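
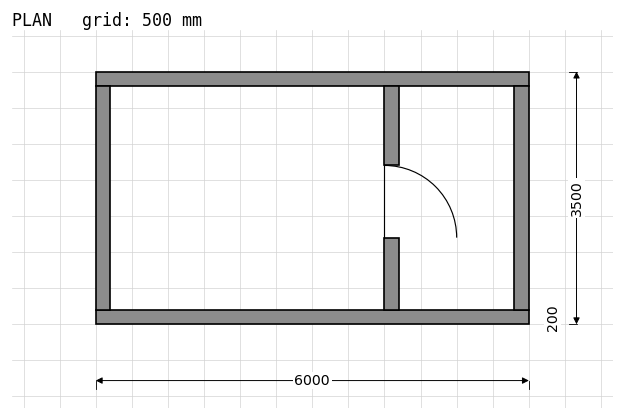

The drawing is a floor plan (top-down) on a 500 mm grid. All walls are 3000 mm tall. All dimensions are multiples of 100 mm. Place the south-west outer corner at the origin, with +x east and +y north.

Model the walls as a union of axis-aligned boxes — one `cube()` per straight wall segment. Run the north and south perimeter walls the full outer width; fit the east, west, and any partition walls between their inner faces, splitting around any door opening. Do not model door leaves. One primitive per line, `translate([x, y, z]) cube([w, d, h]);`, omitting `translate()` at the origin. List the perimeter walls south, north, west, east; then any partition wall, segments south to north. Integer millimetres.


cube([6000, 200, 3000]);
translate([0, 3300, 0]) cube([6000, 200, 3000]);
translate([0, 200, 0]) cube([200, 3100, 3000]);
translate([5800, 200, 0]) cube([200, 3100, 3000]);
translate([4000, 200, 0]) cube([200, 1000, 3000]);
translate([4000, 2200, 0]) cube([200, 1100, 3000]);


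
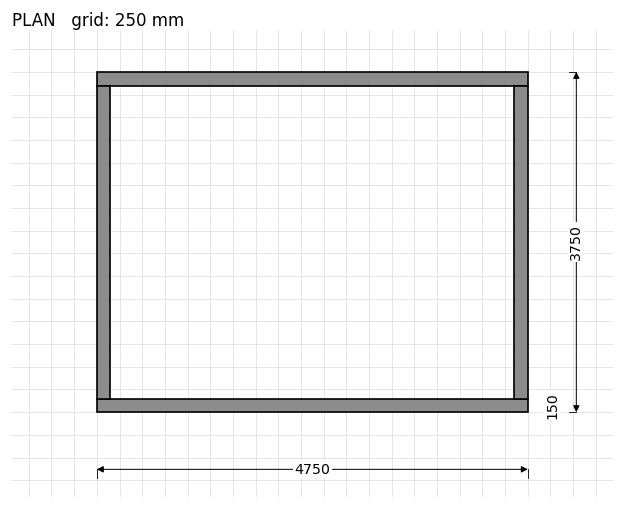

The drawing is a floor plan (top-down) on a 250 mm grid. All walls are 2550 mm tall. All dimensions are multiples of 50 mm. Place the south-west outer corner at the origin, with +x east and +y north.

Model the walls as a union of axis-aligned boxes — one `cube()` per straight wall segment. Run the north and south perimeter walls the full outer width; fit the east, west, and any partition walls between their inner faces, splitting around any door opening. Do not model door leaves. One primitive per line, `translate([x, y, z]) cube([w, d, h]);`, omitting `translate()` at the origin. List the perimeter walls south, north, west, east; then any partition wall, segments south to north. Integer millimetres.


cube([4750, 150, 2550]);
translate([0, 3600, 0]) cube([4750, 150, 2550]);
translate([0, 150, 0]) cube([150, 3450, 2550]);
translate([4600, 150, 0]) cube([150, 3450, 2550]);


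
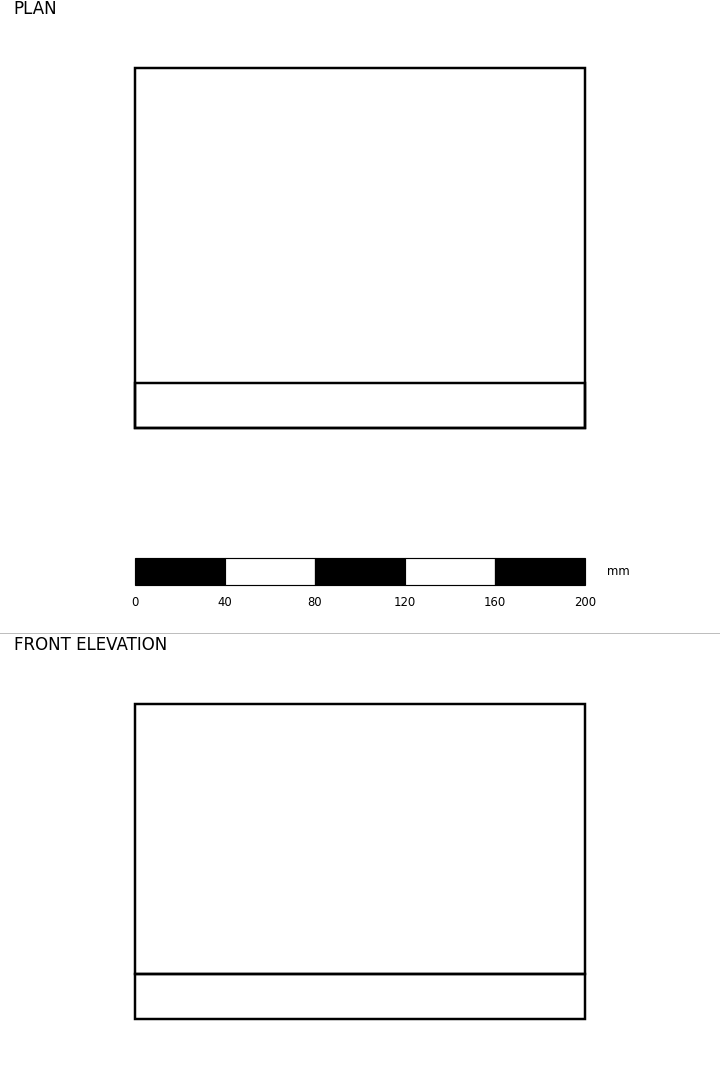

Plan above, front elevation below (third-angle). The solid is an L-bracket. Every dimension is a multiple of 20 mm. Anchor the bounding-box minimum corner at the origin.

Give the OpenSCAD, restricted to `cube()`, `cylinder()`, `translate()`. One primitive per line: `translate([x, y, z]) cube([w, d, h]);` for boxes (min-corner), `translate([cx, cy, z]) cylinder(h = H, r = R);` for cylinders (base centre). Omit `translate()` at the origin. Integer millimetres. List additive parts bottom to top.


cube([200, 160, 20]);
translate([0, 0, 20]) cube([200, 20, 120]);


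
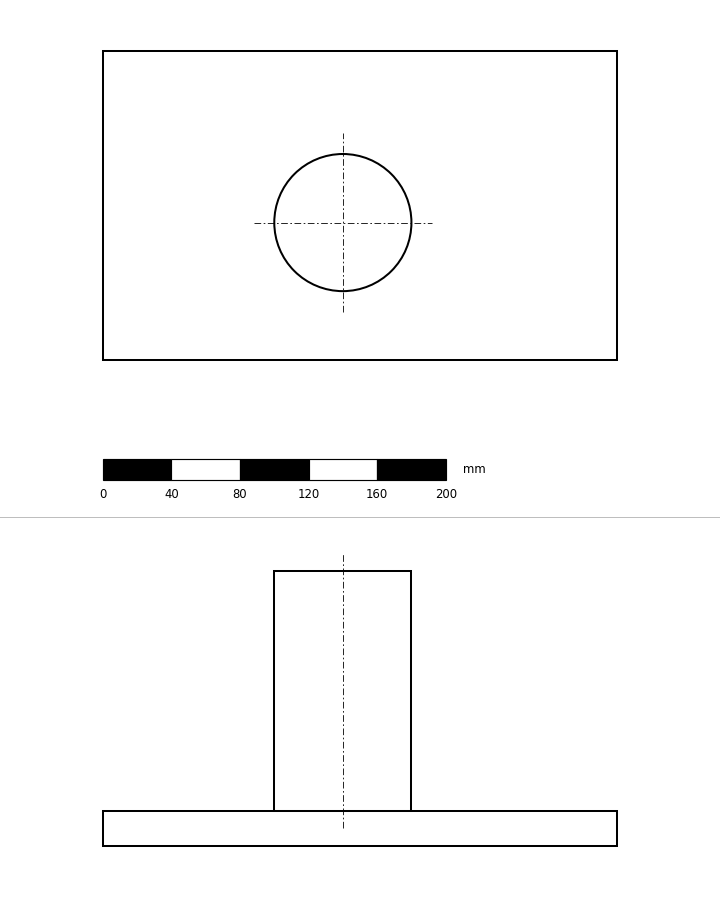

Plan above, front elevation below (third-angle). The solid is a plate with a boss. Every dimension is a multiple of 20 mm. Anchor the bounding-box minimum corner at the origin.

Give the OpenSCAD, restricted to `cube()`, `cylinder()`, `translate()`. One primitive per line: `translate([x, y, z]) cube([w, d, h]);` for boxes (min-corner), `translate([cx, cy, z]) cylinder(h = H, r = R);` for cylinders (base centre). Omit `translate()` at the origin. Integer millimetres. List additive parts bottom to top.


cube([300, 180, 20]);
translate([140, 80, 20]) cylinder(h = 140, r = 40);


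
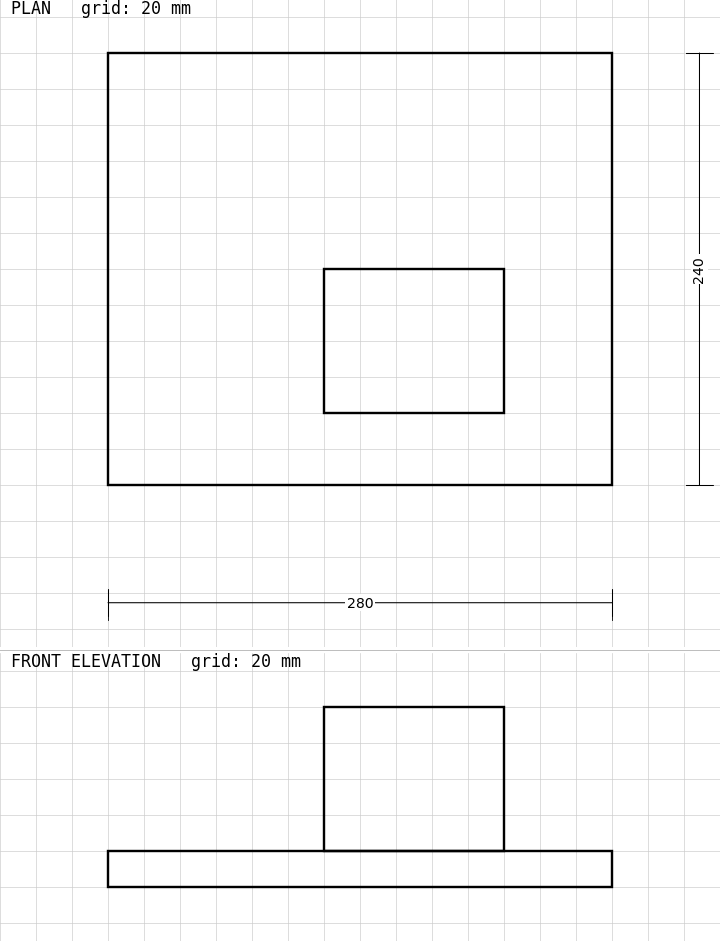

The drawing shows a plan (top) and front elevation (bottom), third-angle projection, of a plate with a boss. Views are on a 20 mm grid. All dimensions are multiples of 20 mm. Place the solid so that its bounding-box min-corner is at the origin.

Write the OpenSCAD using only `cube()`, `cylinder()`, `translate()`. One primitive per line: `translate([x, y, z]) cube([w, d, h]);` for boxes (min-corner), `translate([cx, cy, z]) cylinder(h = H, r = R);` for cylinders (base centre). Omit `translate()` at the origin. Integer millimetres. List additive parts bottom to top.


cube([280, 240, 20]);
translate([120, 40, 20]) cube([100, 80, 80]);


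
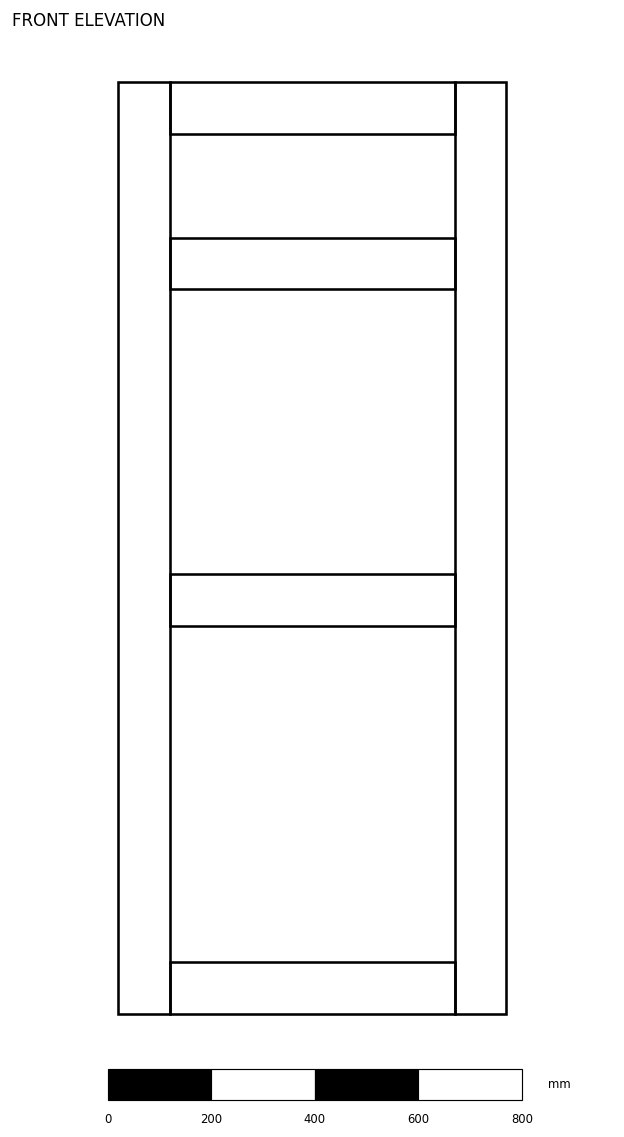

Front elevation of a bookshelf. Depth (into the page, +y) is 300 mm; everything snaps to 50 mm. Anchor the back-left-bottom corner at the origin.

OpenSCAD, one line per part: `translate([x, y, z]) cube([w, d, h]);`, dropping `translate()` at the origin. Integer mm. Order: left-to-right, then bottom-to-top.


cube([100, 300, 1800]);
translate([100, 0, 0]) cube([550, 300, 100]);
translate([100, 0, 750]) cube([550, 300, 100]);
translate([100, 0, 1400]) cube([550, 300, 100]);
translate([100, 0, 1700]) cube([550, 300, 100]);
translate([650, 0, 0]) cube([100, 300, 1800]);


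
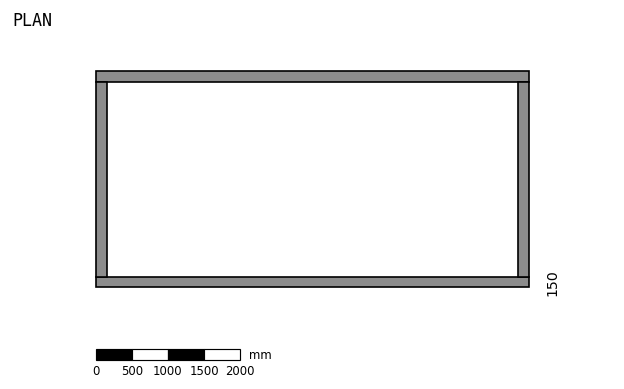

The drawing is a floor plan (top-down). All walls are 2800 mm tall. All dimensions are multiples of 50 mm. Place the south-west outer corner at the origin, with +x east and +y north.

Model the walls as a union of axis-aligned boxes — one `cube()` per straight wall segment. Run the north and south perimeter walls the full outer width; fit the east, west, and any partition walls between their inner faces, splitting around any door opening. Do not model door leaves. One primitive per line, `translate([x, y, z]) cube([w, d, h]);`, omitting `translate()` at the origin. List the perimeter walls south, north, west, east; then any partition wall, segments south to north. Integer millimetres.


cube([6000, 150, 2800]);
translate([0, 2850, 0]) cube([6000, 150, 2800]);
translate([0, 150, 0]) cube([150, 2700, 2800]);
translate([5850, 150, 0]) cube([150, 2700, 2800]);


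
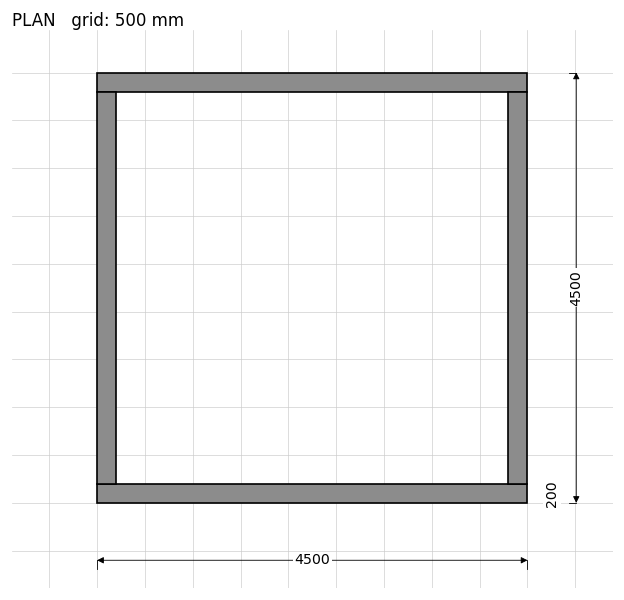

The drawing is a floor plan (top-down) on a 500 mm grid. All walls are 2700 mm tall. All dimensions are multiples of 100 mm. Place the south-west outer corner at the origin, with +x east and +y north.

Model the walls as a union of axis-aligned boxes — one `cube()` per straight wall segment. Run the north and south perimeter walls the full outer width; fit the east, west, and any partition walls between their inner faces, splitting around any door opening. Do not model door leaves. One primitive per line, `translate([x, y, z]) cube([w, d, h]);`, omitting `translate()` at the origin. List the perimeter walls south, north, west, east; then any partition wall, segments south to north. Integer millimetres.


cube([4500, 200, 2700]);
translate([0, 4300, 0]) cube([4500, 200, 2700]);
translate([0, 200, 0]) cube([200, 4100, 2700]);
translate([4300, 200, 0]) cube([200, 4100, 2700]);


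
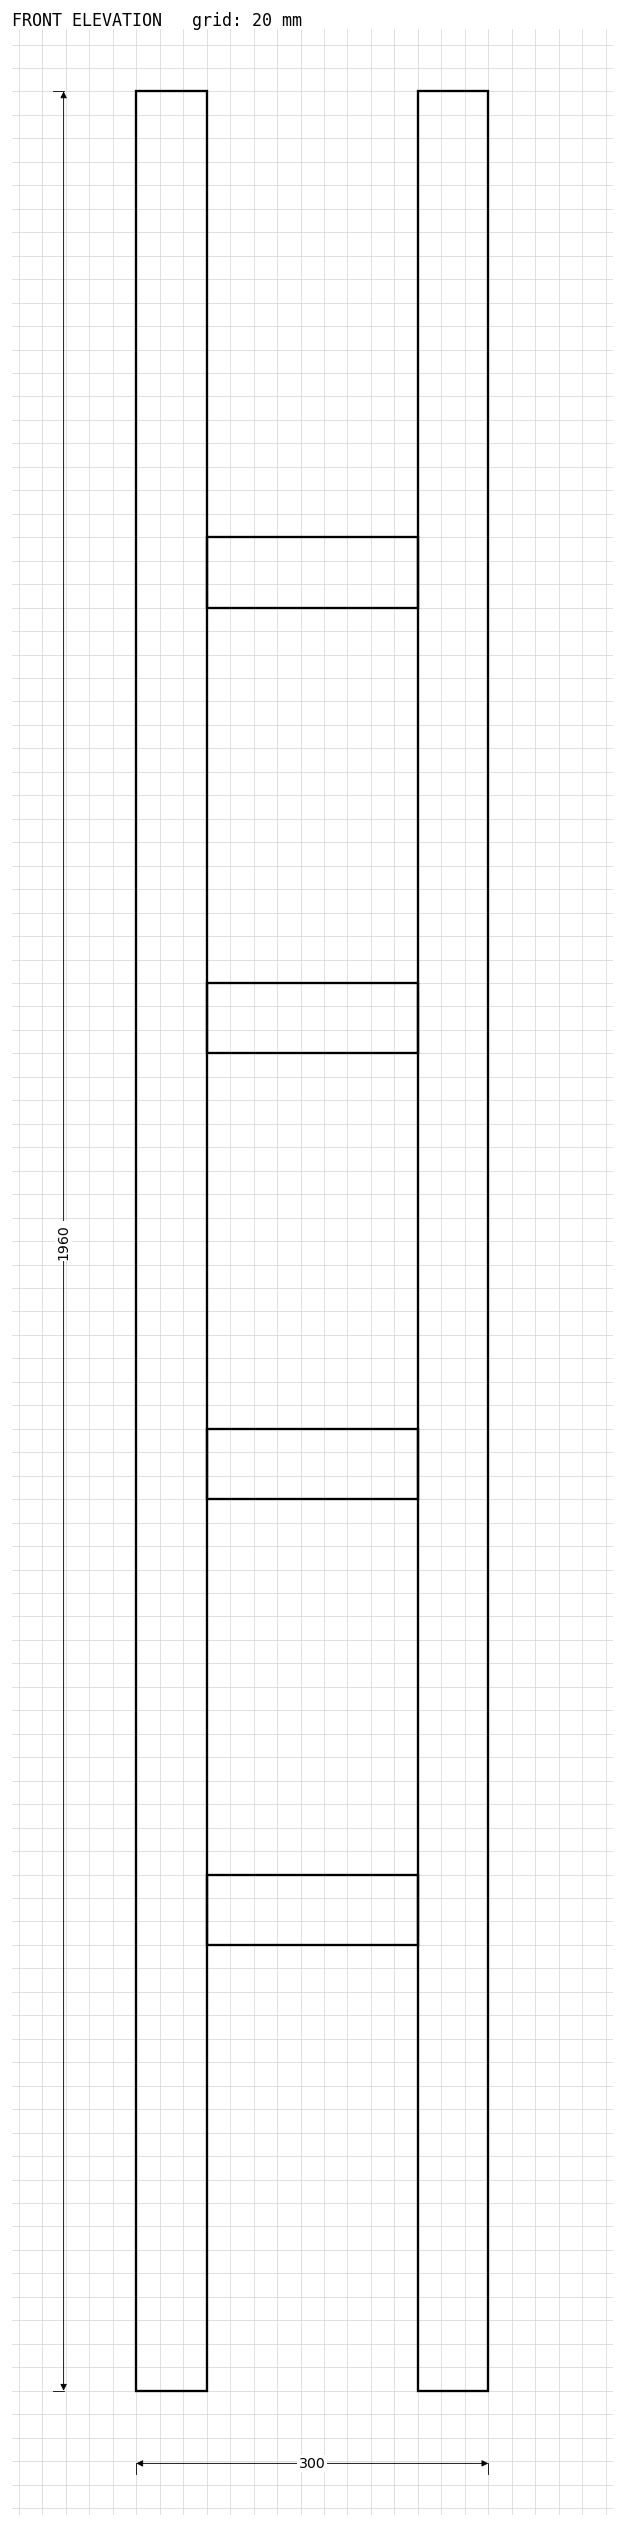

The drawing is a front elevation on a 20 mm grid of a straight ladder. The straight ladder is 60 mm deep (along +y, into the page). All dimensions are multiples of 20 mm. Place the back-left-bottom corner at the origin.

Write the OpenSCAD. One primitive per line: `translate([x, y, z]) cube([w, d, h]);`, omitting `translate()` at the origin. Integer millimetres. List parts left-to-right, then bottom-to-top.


cube([60, 60, 1960]);
translate([60, 0, 380]) cube([180, 60, 60]);
translate([60, 0, 760]) cube([180, 60, 60]);
translate([60, 0, 1140]) cube([180, 60, 60]);
translate([60, 0, 1520]) cube([180, 60, 60]);
translate([240, 0, 0]) cube([60, 60, 1960]);


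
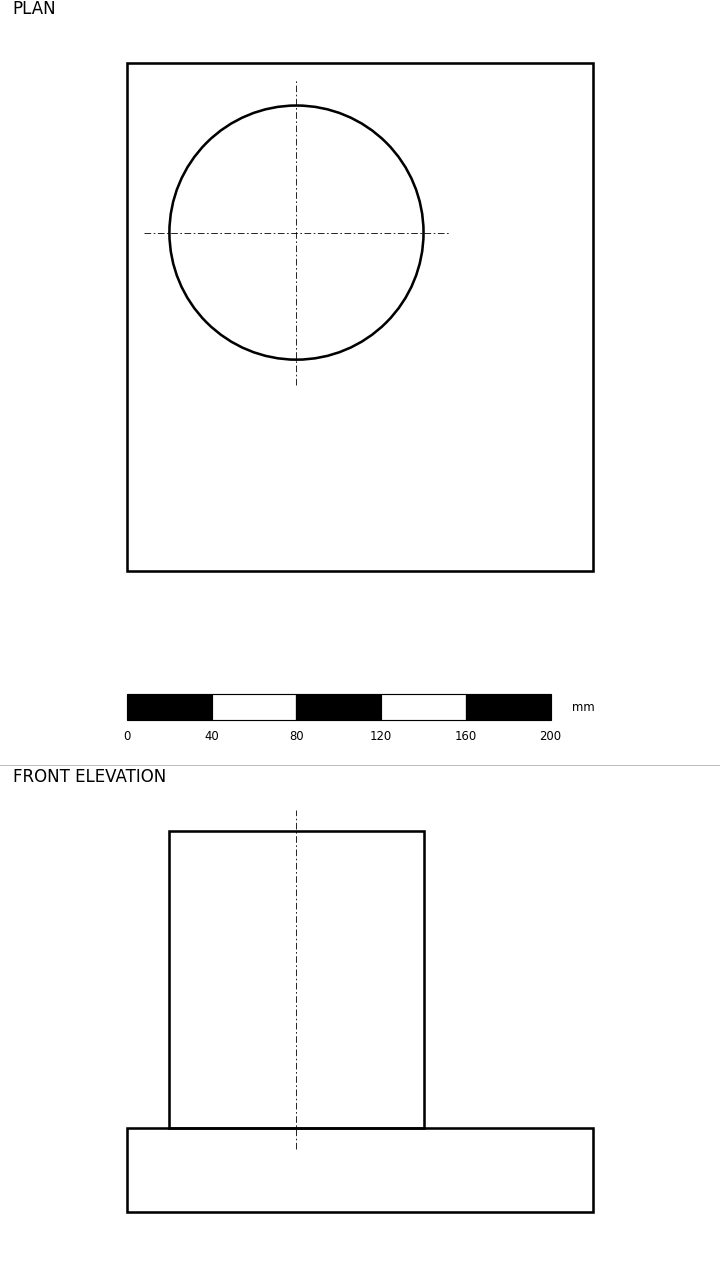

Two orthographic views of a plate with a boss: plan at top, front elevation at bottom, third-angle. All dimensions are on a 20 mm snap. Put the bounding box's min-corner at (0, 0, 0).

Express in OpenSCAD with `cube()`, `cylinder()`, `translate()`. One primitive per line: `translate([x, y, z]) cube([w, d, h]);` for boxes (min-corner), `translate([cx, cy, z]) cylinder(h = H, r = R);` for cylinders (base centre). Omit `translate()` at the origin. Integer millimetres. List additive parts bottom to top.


cube([220, 240, 40]);
translate([80, 160, 40]) cylinder(h = 140, r = 60);


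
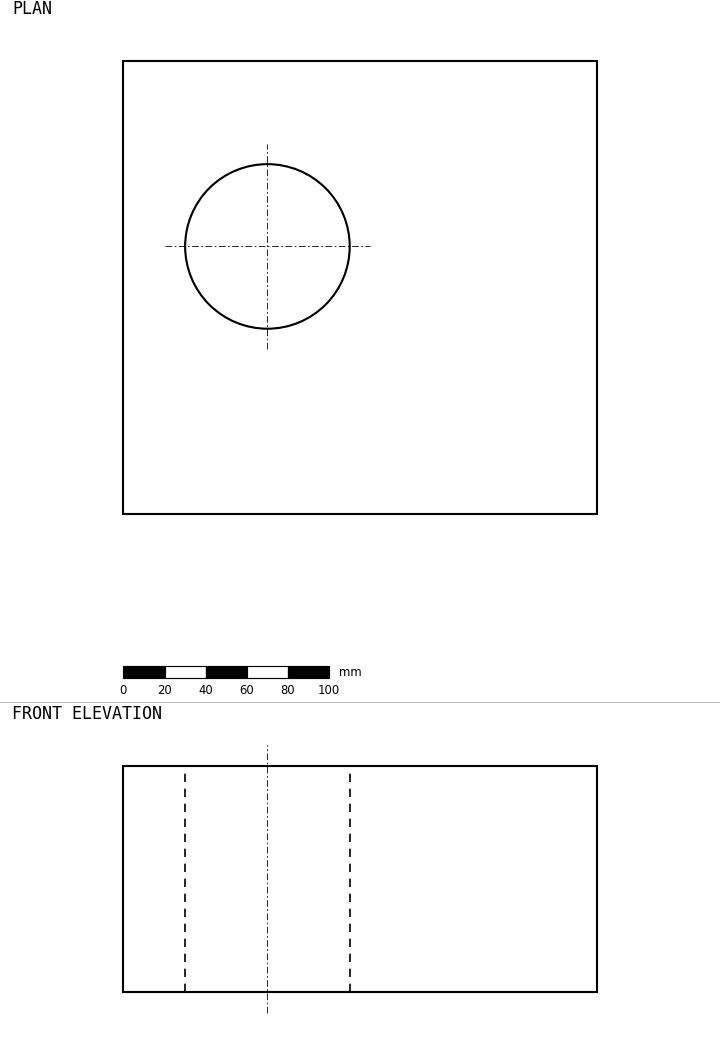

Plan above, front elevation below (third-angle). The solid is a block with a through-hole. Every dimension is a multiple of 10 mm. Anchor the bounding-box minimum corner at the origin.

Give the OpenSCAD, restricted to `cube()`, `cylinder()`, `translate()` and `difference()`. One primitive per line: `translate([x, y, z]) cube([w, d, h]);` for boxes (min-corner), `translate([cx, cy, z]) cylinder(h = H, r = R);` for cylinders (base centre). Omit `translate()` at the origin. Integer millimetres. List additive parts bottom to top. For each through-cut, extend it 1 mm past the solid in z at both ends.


difference() {
  cube([230, 220, 110]);
  translate([70, 130, -1]) cylinder(h = 112, r = 40);
}


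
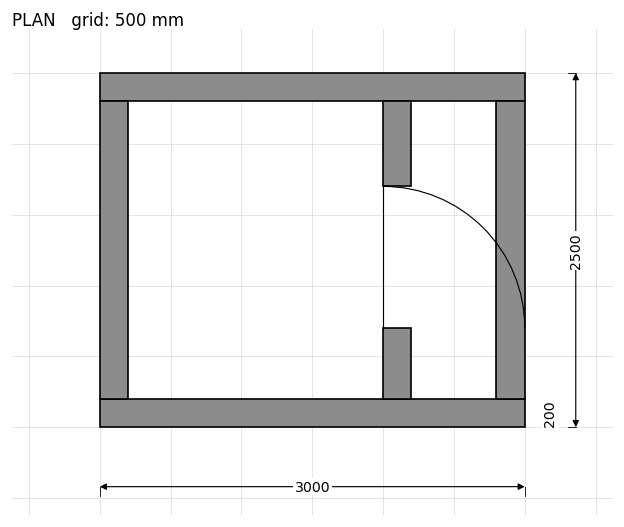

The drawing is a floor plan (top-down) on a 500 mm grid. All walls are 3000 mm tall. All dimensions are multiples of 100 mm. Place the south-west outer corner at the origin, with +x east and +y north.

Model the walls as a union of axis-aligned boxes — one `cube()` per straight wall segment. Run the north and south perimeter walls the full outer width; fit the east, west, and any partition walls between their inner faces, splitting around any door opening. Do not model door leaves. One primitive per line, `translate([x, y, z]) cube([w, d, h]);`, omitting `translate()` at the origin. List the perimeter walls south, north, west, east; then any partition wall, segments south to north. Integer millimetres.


cube([3000, 200, 3000]);
translate([0, 2300, 0]) cube([3000, 200, 3000]);
translate([0, 200, 0]) cube([200, 2100, 3000]);
translate([2800, 200, 0]) cube([200, 2100, 3000]);
translate([2000, 200, 0]) cube([200, 500, 3000]);
translate([2000, 1700, 0]) cube([200, 600, 3000]);


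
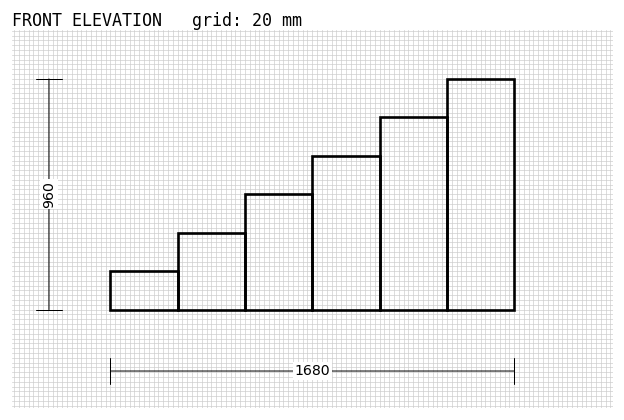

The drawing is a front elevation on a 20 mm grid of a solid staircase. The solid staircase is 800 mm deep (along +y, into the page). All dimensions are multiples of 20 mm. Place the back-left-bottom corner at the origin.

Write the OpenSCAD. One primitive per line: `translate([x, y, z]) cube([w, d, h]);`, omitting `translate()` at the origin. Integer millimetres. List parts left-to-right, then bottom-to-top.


cube([280, 800, 160]);
translate([280, 0, 0]) cube([280, 800, 320]);
translate([560, 0, 0]) cube([280, 800, 480]);
translate([840, 0, 0]) cube([280, 800, 640]);
translate([1120, 0, 0]) cube([280, 800, 800]);
translate([1400, 0, 0]) cube([280, 800, 960]);


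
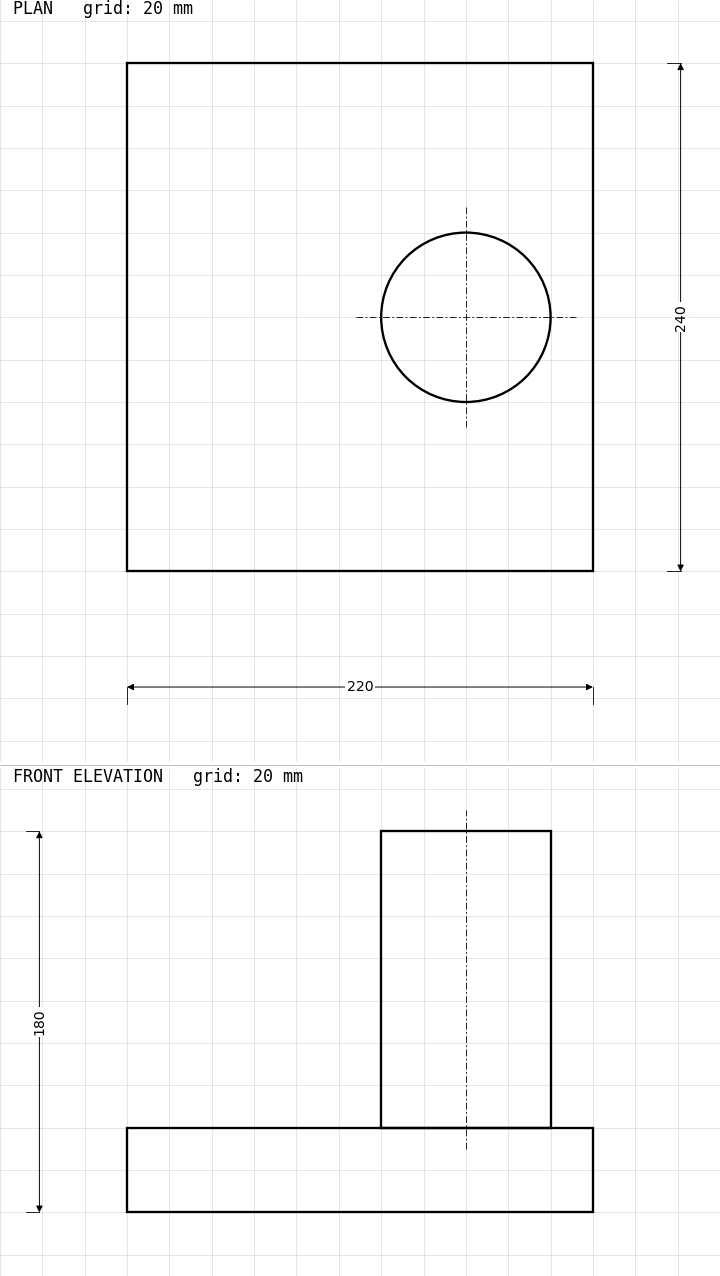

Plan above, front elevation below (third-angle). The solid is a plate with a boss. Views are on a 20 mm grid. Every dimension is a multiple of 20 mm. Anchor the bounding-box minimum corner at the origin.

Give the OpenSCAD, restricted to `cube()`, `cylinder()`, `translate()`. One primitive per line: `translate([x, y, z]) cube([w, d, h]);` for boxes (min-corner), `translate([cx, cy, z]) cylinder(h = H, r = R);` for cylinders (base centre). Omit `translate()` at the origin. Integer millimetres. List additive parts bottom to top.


cube([220, 240, 40]);
translate([160, 120, 40]) cylinder(h = 140, r = 40);


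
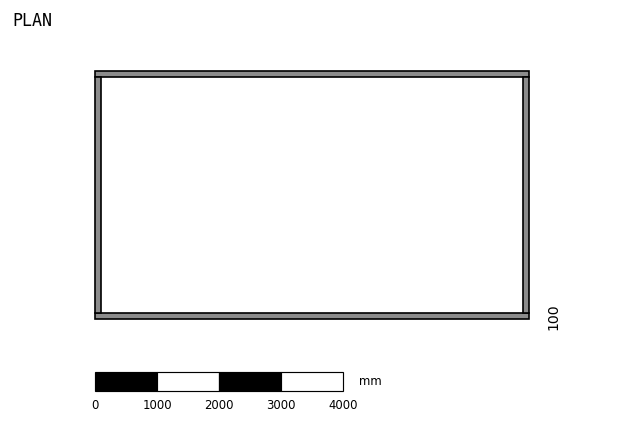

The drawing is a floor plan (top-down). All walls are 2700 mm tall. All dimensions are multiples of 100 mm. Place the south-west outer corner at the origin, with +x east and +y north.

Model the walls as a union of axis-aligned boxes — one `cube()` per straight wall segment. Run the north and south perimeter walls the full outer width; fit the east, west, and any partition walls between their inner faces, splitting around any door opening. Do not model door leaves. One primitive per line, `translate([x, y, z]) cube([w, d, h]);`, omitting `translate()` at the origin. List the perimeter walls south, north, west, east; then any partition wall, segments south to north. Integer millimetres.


cube([7000, 100, 2700]);
translate([0, 3900, 0]) cube([7000, 100, 2700]);
translate([0, 100, 0]) cube([100, 3800, 2700]);
translate([6900, 100, 0]) cube([100, 3800, 2700]);


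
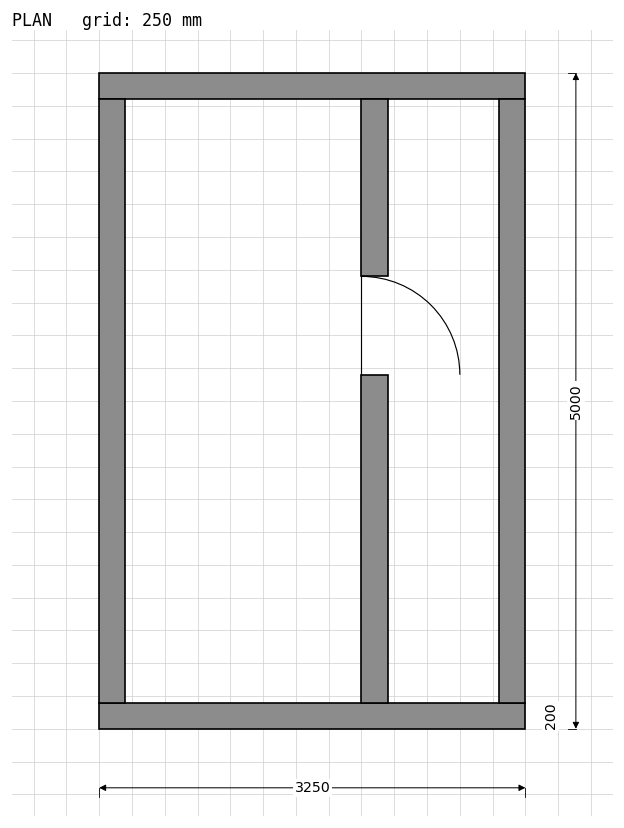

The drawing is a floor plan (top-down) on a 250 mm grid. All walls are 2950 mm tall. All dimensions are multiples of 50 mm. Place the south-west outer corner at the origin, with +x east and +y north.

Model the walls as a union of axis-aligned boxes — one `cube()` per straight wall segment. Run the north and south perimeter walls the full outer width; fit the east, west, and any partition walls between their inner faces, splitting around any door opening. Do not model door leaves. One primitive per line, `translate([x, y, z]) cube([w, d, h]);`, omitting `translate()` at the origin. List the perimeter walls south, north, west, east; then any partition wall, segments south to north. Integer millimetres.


cube([3250, 200, 2950]);
translate([0, 4800, 0]) cube([3250, 200, 2950]);
translate([0, 200, 0]) cube([200, 4600, 2950]);
translate([3050, 200, 0]) cube([200, 4600, 2950]);
translate([2000, 200, 0]) cube([200, 2500, 2950]);
translate([2000, 3450, 0]) cube([200, 1350, 2950]);


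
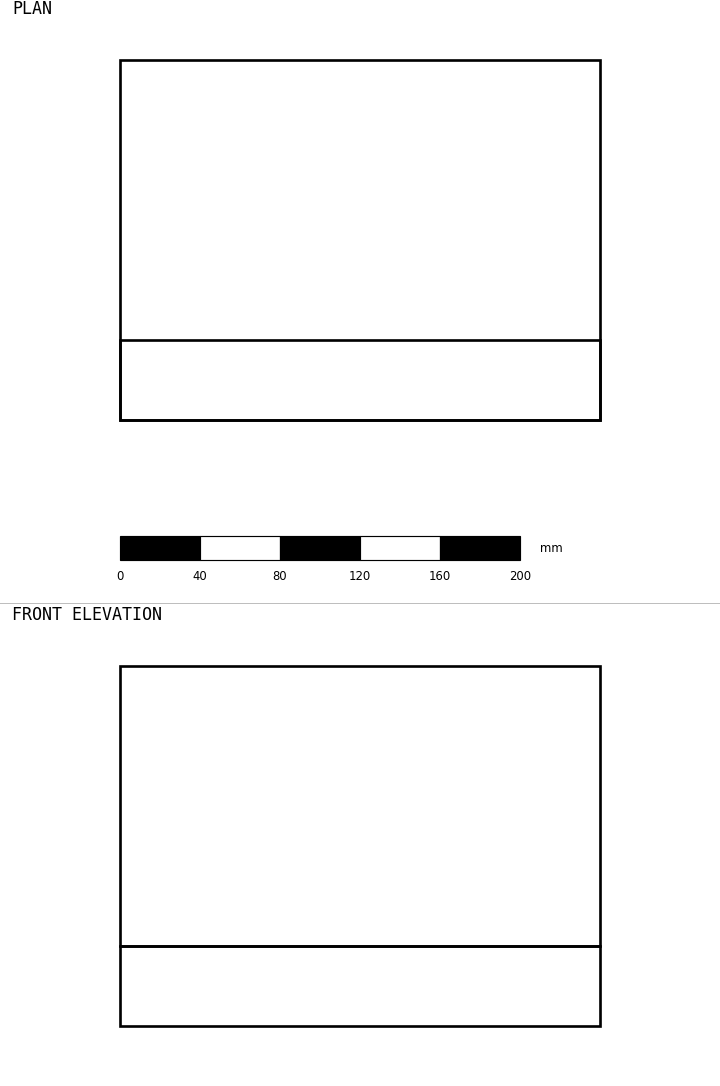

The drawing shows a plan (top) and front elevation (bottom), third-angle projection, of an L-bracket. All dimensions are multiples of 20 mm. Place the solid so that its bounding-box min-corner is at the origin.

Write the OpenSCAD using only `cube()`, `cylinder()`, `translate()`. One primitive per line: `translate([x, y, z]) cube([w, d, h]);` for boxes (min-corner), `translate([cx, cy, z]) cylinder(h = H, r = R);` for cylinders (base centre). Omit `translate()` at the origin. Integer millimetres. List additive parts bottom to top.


cube([240, 180, 40]);
translate([0, 0, 40]) cube([240, 40, 140]);


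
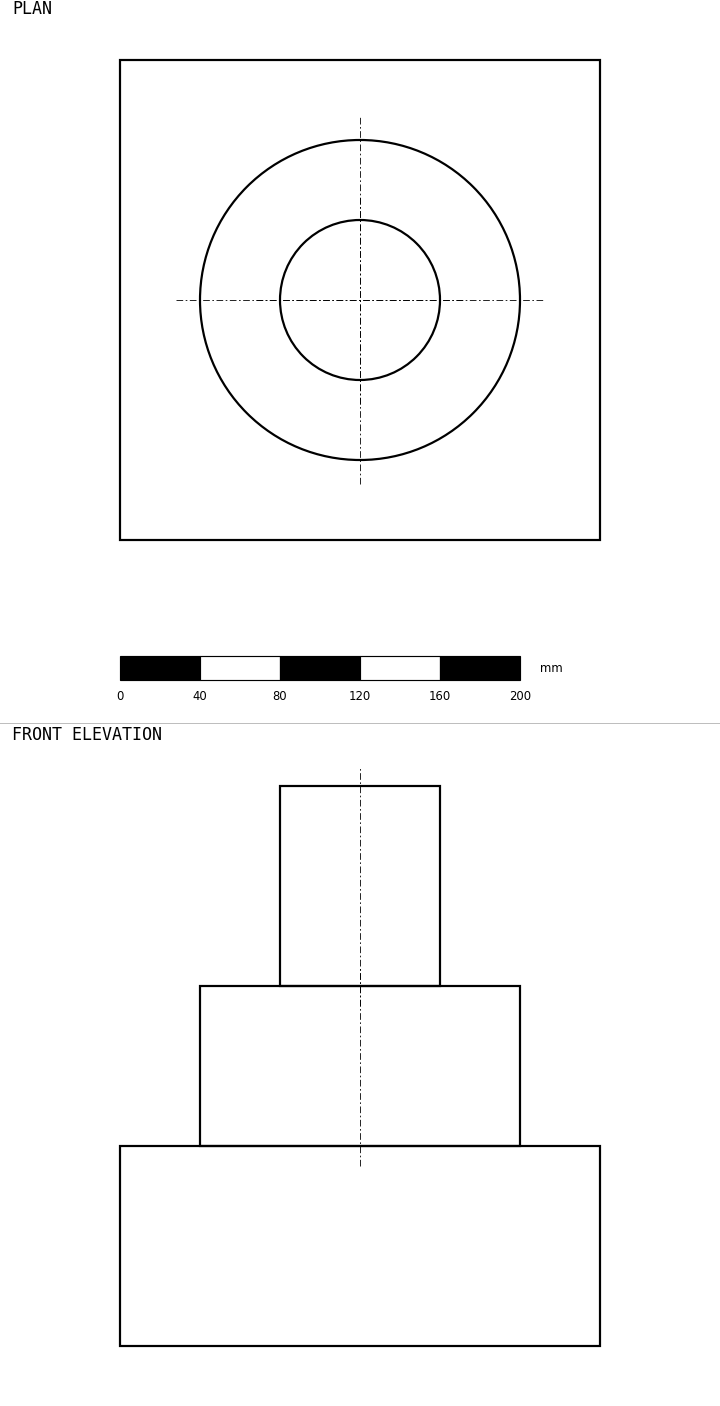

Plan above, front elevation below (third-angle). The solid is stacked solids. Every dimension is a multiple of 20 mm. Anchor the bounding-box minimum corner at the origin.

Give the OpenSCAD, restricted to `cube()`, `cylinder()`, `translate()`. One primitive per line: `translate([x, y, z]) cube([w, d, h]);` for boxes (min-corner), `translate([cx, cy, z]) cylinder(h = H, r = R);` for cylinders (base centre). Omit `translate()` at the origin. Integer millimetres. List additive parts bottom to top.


cube([240, 240, 100]);
translate([120, 120, 100]) cylinder(h = 80, r = 80);
translate([120, 120, 180]) cylinder(h = 100, r = 40);


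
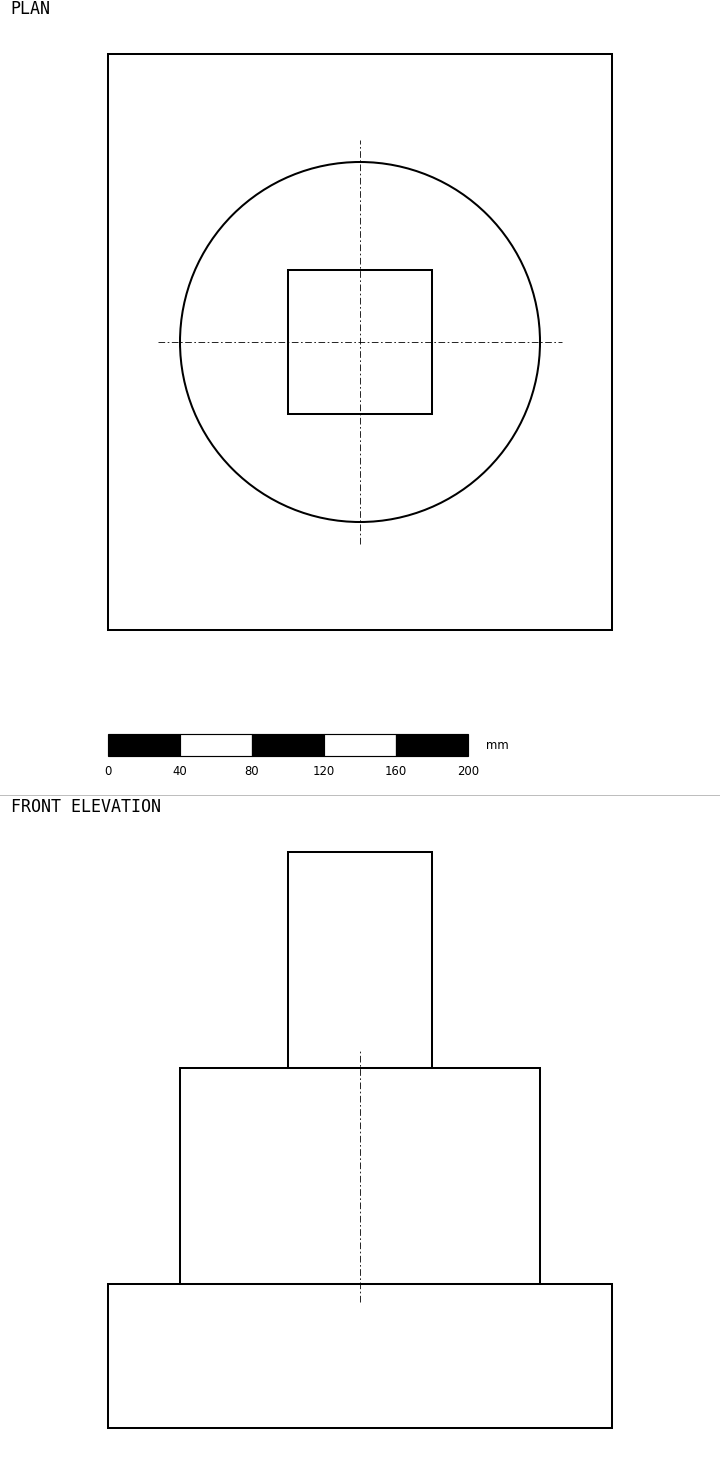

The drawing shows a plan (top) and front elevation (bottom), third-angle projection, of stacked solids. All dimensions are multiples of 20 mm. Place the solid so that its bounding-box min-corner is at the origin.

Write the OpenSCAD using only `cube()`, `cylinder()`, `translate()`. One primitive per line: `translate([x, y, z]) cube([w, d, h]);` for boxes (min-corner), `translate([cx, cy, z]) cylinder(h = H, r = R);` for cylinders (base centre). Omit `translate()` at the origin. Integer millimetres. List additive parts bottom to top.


cube([280, 320, 80]);
translate([140, 160, 80]) cylinder(h = 120, r = 100);
translate([100, 120, 200]) cube([80, 80, 120]);


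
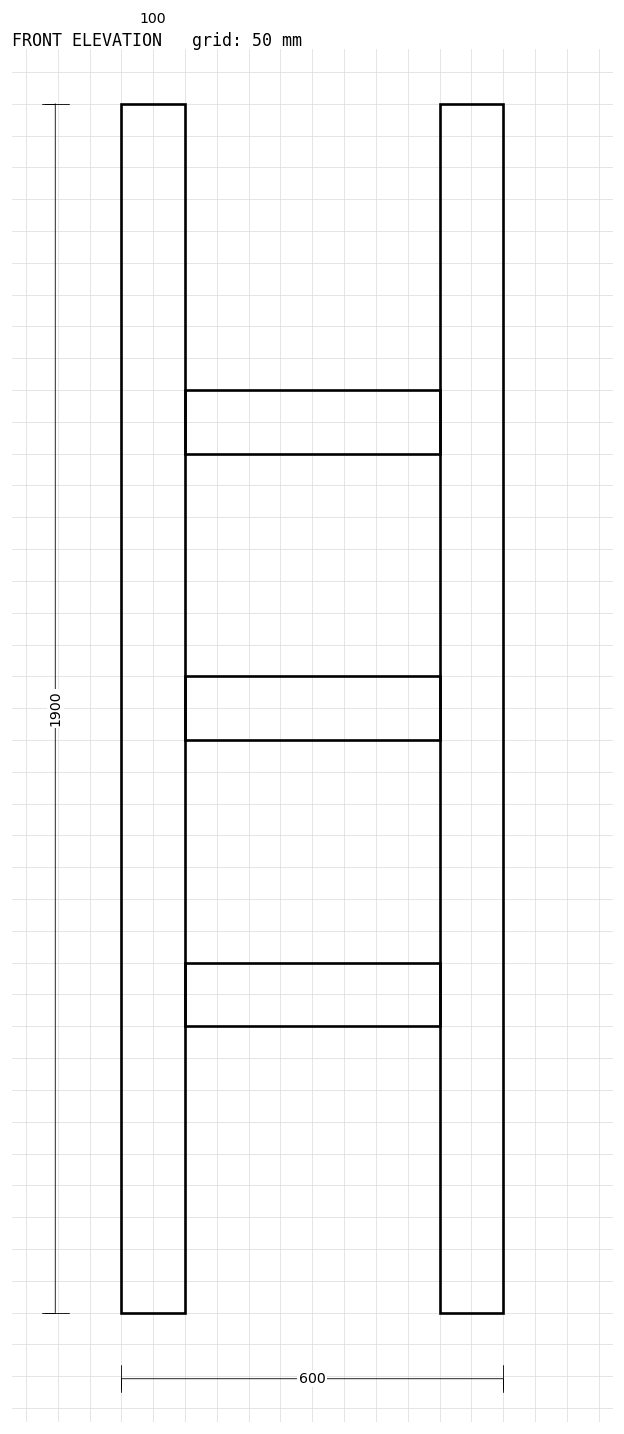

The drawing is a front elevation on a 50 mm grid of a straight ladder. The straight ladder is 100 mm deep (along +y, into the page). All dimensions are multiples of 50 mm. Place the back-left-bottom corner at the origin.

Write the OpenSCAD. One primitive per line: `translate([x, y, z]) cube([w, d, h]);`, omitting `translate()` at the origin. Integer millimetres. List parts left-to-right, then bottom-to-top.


cube([100, 100, 1900]);
translate([100, 0, 450]) cube([400, 100, 100]);
translate([100, 0, 900]) cube([400, 100, 100]);
translate([100, 0, 1350]) cube([400, 100, 100]);
translate([500, 0, 0]) cube([100, 100, 1900]);


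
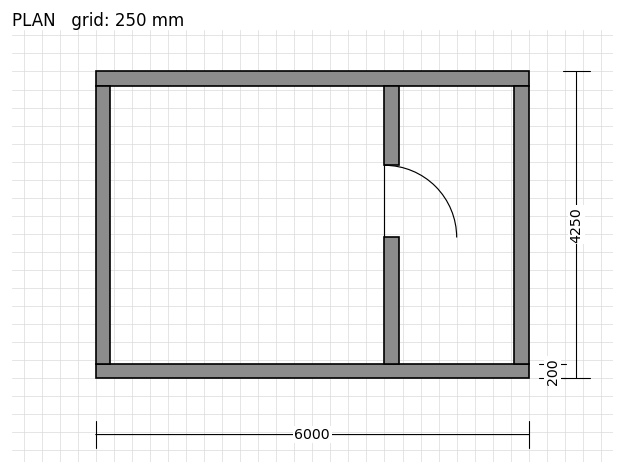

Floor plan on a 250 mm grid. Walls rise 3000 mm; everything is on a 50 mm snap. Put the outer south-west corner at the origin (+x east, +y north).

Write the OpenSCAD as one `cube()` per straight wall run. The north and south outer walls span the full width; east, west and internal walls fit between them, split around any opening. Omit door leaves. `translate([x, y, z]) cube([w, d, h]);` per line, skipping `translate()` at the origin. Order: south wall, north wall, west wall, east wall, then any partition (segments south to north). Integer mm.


cube([6000, 200, 3000]);
translate([0, 4050, 0]) cube([6000, 200, 3000]);
translate([0, 200, 0]) cube([200, 3850, 3000]);
translate([5800, 200, 0]) cube([200, 3850, 3000]);
translate([4000, 200, 0]) cube([200, 1750, 3000]);
translate([4000, 2950, 0]) cube([200, 1100, 3000]);


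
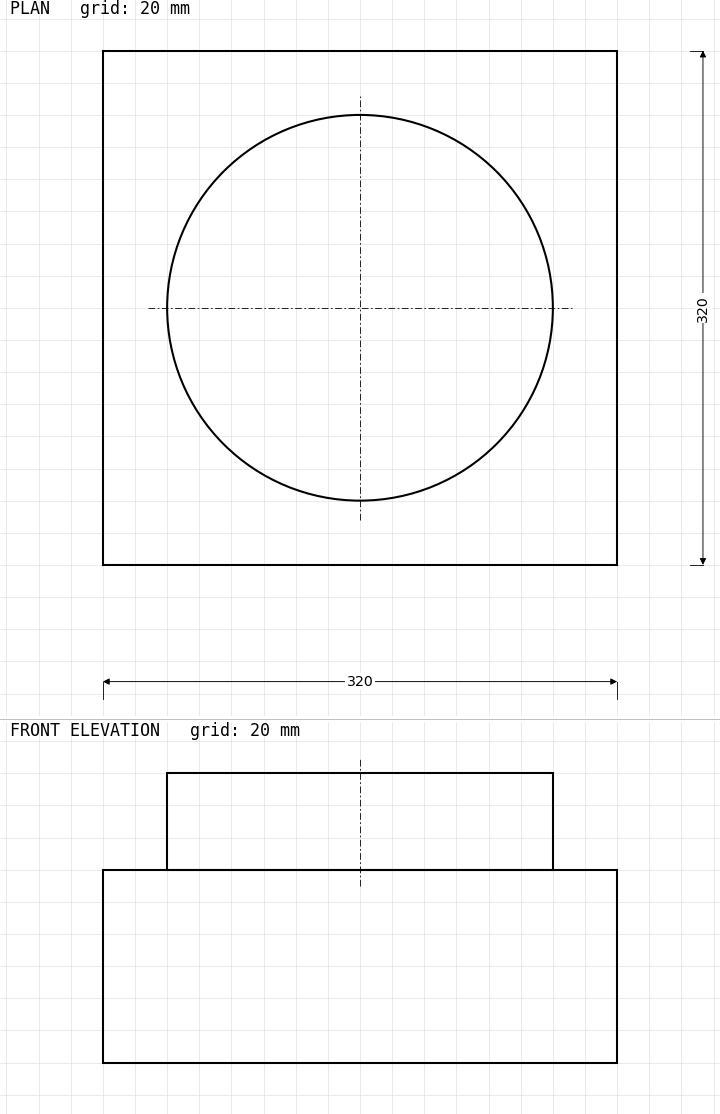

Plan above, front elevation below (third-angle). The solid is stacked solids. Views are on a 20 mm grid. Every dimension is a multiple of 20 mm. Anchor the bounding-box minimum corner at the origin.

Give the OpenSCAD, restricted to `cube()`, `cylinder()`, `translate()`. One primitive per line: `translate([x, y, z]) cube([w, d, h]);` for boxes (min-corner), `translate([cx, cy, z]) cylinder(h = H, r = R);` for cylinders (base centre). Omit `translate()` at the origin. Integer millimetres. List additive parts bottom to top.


cube([320, 320, 120]);
translate([160, 160, 120]) cylinder(h = 60, r = 120);


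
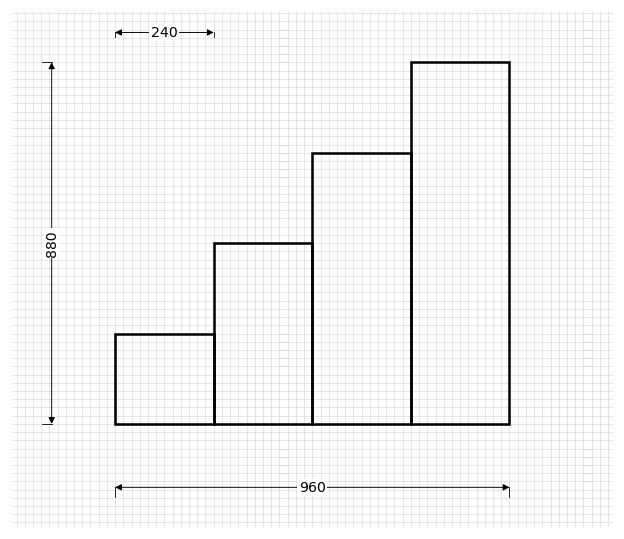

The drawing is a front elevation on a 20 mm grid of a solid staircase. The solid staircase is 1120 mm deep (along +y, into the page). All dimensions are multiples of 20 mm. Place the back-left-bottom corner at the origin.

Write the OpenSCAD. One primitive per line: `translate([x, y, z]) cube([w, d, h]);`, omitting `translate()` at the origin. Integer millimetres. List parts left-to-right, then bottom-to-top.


cube([240, 1120, 220]);
translate([240, 0, 0]) cube([240, 1120, 440]);
translate([480, 0, 0]) cube([240, 1120, 660]);
translate([720, 0, 0]) cube([240, 1120, 880]);


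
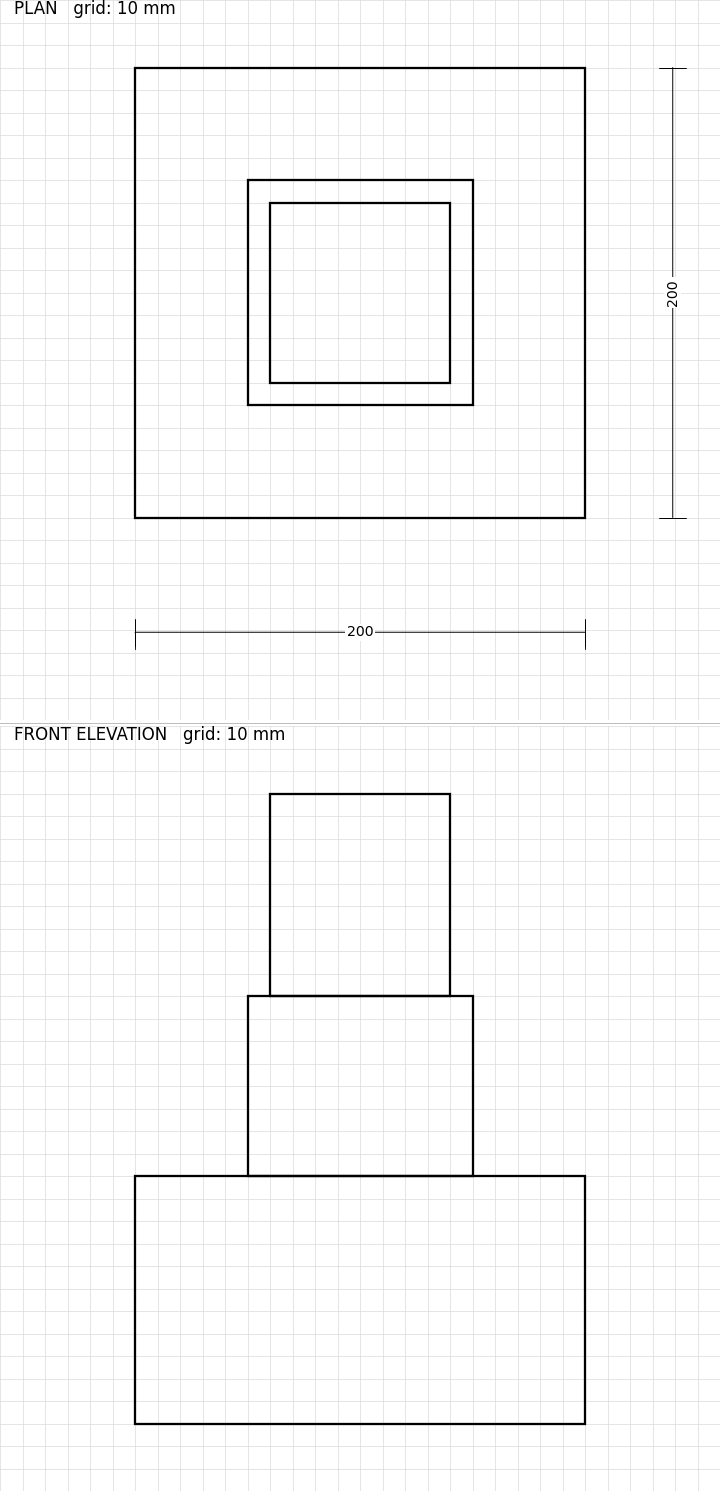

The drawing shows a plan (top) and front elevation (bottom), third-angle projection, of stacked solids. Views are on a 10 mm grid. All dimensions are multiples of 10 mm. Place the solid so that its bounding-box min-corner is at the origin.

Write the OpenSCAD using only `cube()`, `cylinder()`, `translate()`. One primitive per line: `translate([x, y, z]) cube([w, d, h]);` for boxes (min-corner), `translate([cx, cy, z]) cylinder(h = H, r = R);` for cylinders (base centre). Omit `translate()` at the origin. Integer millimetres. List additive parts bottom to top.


cube([200, 200, 110]);
translate([50, 50, 110]) cube([100, 100, 80]);
translate([60, 60, 190]) cube([80, 80, 90]);


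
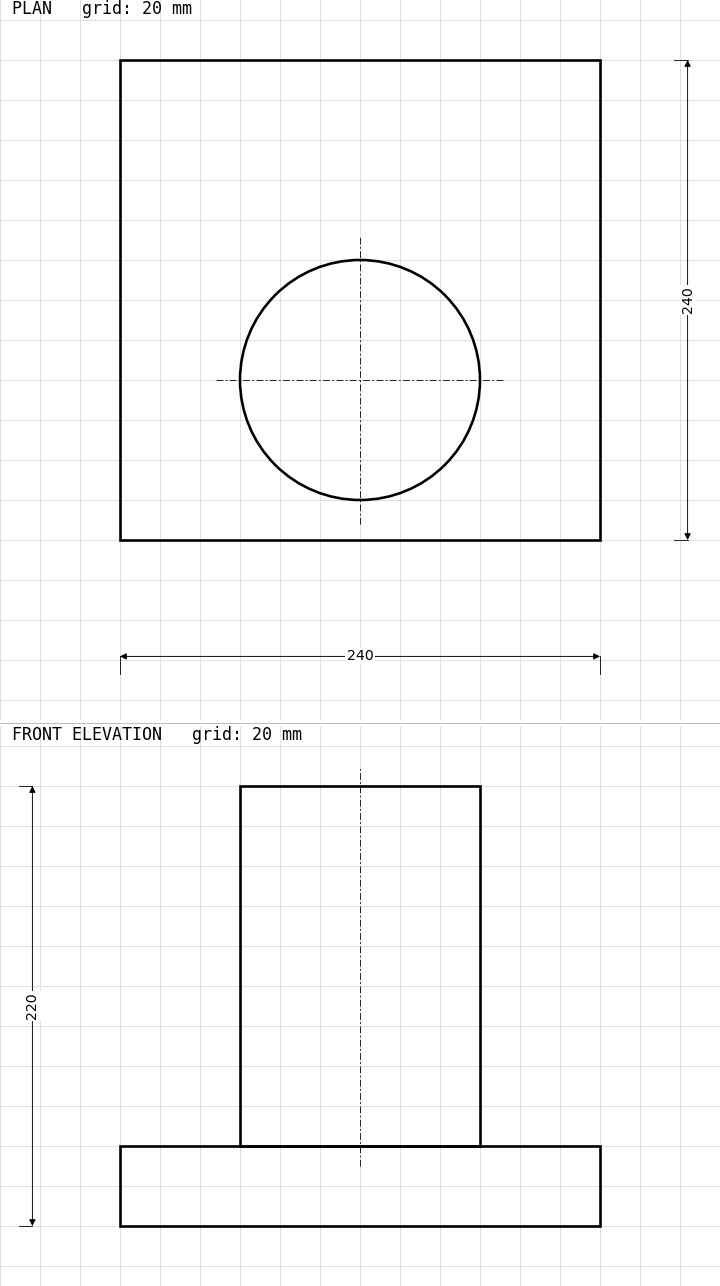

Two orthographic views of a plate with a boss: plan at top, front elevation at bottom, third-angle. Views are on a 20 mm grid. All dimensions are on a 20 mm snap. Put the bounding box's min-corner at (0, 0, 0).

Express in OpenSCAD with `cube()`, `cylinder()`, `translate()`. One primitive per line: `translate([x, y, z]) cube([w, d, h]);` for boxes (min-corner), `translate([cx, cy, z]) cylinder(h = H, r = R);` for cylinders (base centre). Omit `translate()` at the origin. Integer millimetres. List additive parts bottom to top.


cube([240, 240, 40]);
translate([120, 80, 40]) cylinder(h = 180, r = 60);


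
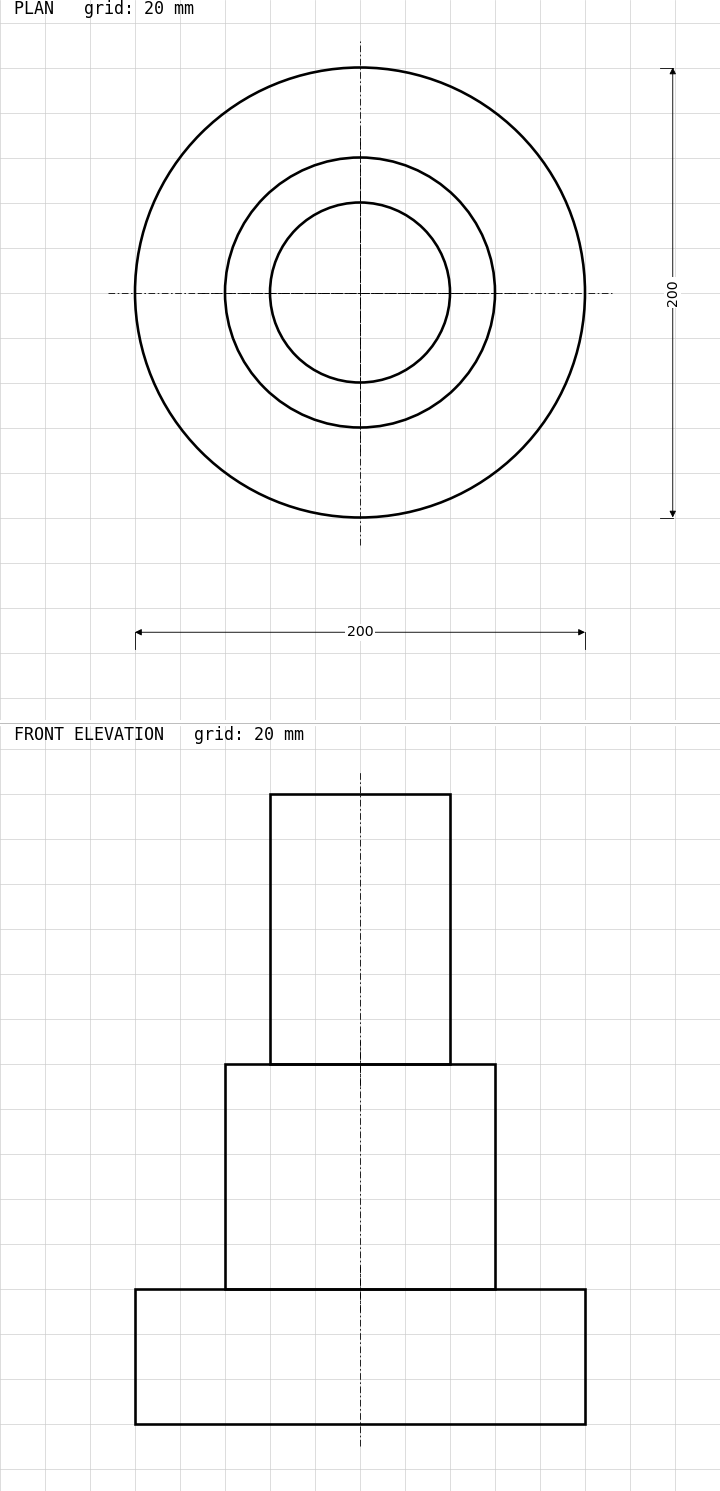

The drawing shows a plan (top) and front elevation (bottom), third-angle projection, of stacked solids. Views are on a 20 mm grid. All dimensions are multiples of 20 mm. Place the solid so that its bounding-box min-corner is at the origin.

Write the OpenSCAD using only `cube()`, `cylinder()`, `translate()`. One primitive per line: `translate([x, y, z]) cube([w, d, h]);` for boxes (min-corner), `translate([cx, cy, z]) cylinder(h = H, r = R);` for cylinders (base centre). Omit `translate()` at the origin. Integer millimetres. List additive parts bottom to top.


translate([100, 100, 0]) cylinder(h = 60, r = 100);
translate([100, 100, 60]) cylinder(h = 100, r = 60);
translate([100, 100, 160]) cylinder(h = 120, r = 40);


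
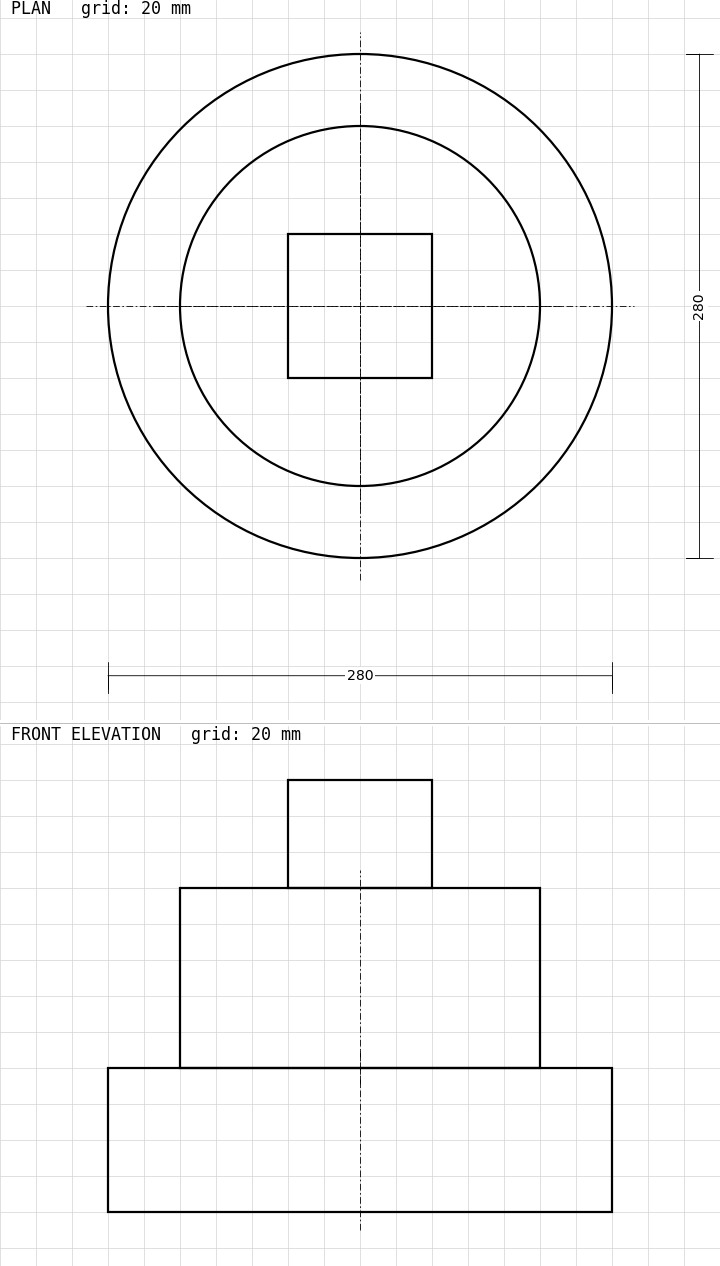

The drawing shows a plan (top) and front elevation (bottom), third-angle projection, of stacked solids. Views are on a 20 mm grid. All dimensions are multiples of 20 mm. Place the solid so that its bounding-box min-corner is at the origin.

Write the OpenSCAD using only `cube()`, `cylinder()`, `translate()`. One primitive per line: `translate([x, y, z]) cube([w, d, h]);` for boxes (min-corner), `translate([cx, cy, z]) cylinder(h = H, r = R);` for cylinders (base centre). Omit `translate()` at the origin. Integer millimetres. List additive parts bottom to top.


translate([140, 140, 0]) cylinder(h = 80, r = 140);
translate([140, 140, 80]) cylinder(h = 100, r = 100);
translate([100, 100, 180]) cube([80, 80, 60]);


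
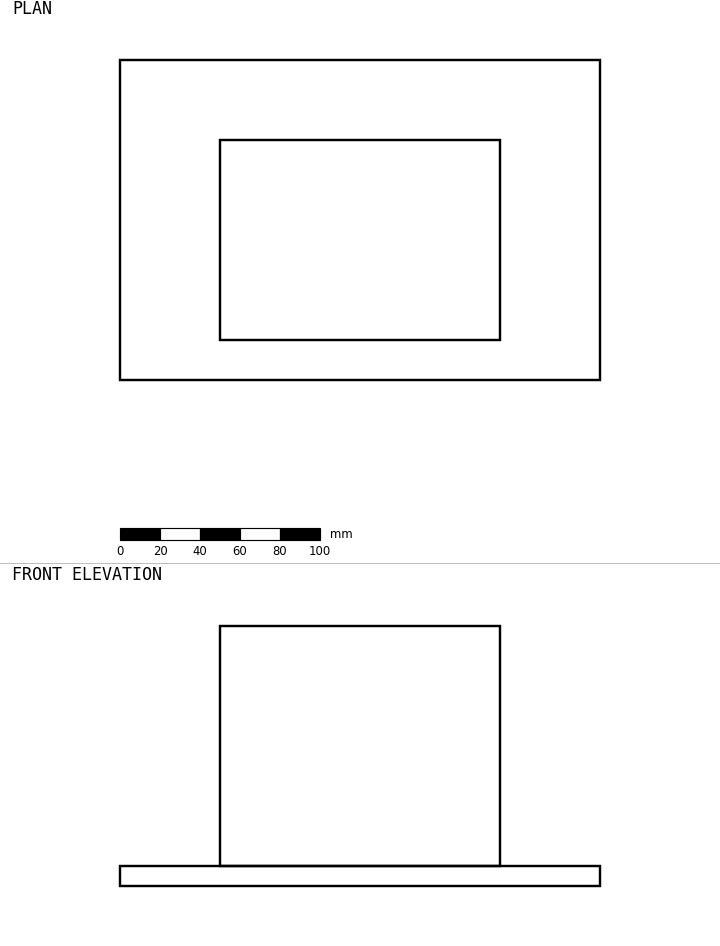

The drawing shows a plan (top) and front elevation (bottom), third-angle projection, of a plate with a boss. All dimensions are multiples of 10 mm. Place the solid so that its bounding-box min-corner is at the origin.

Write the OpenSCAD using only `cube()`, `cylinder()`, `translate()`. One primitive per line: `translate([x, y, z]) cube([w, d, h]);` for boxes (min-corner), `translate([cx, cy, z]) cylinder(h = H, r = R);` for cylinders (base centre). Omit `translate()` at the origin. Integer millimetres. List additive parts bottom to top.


cube([240, 160, 10]);
translate([50, 20, 10]) cube([140, 100, 120]);


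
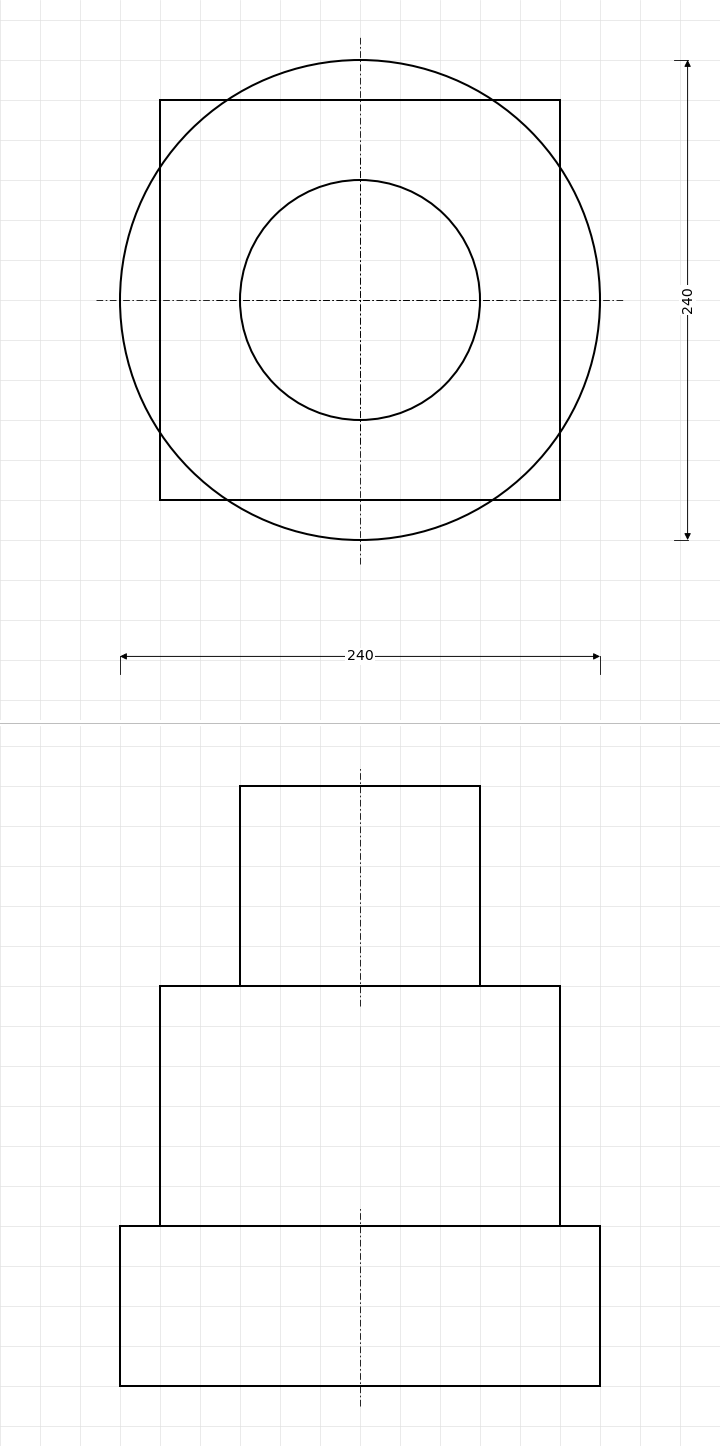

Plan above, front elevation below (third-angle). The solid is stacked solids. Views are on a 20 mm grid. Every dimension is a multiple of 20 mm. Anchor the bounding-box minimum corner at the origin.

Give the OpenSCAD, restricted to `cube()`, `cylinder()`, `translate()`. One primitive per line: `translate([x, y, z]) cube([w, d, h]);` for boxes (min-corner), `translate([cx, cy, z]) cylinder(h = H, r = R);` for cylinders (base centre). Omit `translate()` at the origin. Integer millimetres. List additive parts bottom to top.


translate([120, 120, 0]) cylinder(h = 80, r = 120);
translate([20, 20, 80]) cube([200, 200, 120]);
translate([120, 120, 200]) cylinder(h = 100, r = 60);


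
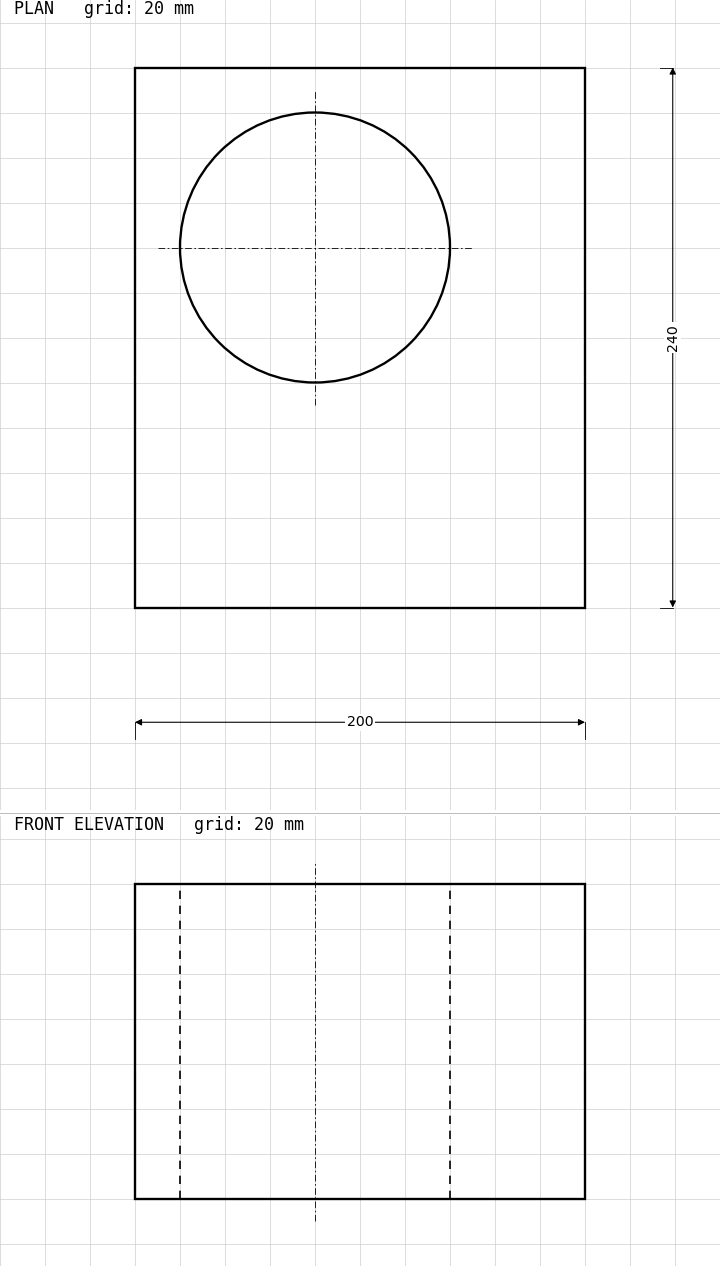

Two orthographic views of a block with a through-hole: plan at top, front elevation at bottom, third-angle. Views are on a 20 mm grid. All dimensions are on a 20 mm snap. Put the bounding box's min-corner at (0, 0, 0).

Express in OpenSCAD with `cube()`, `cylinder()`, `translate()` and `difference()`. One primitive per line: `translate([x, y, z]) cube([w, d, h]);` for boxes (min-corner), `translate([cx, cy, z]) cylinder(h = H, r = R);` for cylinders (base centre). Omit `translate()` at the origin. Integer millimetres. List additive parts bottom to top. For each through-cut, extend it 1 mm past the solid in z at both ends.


difference() {
  cube([200, 240, 140]);
  translate([80, 160, -1]) cylinder(h = 142, r = 60);
}


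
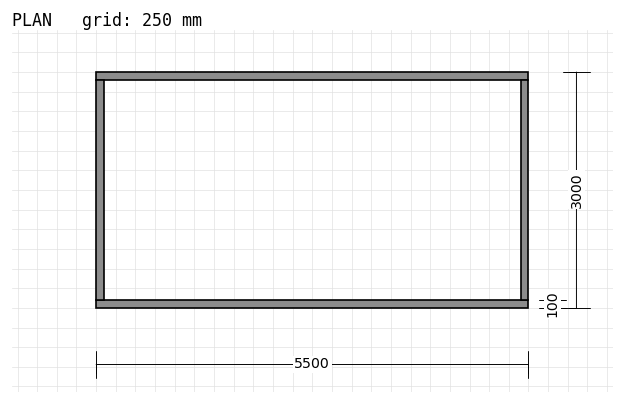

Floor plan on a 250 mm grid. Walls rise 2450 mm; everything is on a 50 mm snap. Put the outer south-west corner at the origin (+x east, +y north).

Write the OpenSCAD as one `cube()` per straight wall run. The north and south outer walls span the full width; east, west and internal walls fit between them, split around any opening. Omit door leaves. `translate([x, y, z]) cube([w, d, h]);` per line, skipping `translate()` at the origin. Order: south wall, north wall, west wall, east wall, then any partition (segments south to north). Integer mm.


cube([5500, 100, 2450]);
translate([0, 2900, 0]) cube([5500, 100, 2450]);
translate([0, 100, 0]) cube([100, 2800, 2450]);
translate([5400, 100, 0]) cube([100, 2800, 2450]);


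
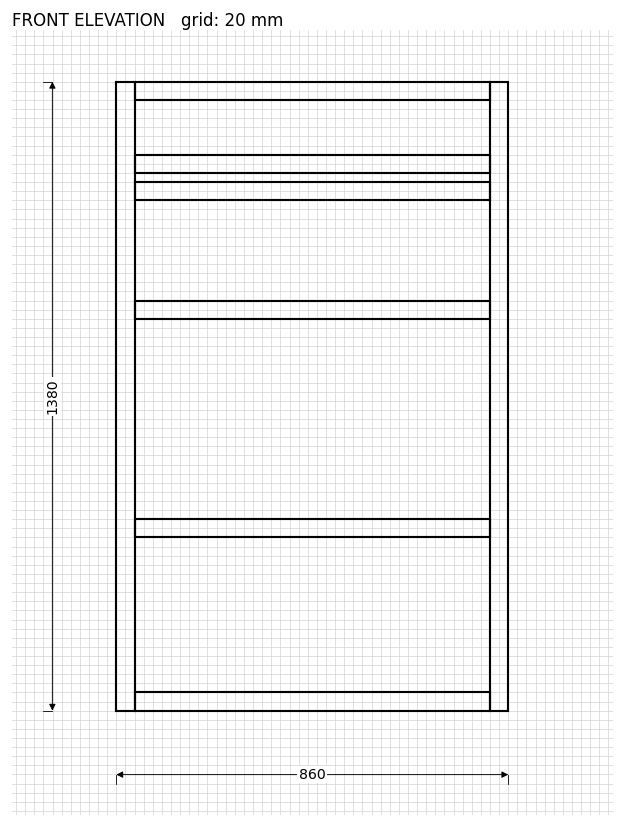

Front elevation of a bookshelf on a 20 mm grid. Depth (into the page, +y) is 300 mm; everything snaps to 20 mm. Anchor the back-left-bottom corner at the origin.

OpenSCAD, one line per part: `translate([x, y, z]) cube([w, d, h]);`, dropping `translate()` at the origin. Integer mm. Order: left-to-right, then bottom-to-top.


cube([40, 300, 1380]);
translate([40, 0, 0]) cube([780, 300, 40]);
translate([40, 0, 380]) cube([780, 300, 40]);
translate([40, 0, 860]) cube([780, 300, 40]);
translate([40, 0, 1120]) cube([780, 300, 40]);
translate([40, 0, 1180]) cube([780, 300, 40]);
translate([40, 0, 1340]) cube([780, 300, 40]);
translate([820, 0, 0]) cube([40, 300, 1380]);


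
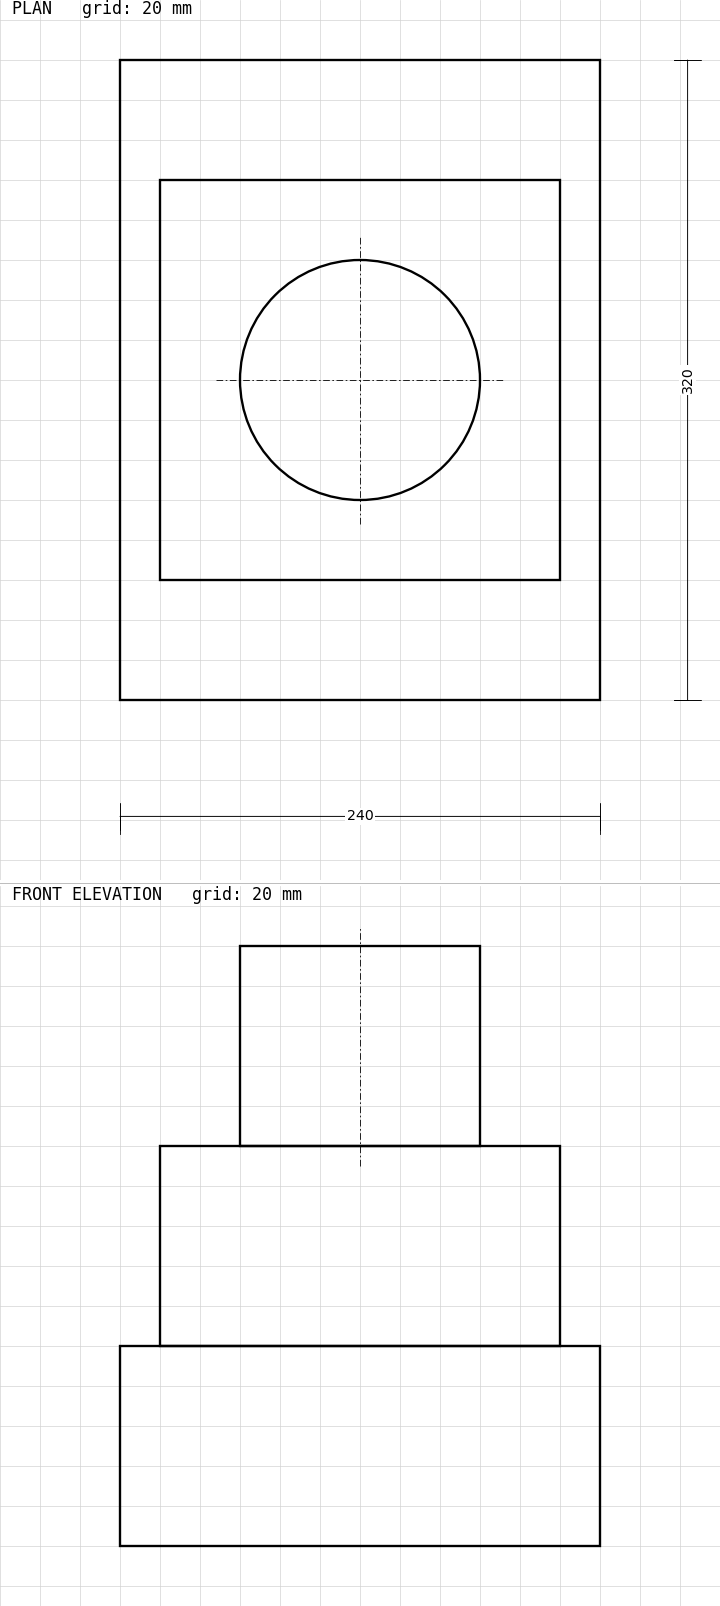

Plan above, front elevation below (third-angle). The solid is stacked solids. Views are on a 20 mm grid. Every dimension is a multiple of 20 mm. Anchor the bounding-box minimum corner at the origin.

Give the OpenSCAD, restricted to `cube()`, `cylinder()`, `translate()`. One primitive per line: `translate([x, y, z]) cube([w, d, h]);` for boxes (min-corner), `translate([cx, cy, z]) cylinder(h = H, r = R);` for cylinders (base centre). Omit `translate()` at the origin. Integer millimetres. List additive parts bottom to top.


cube([240, 320, 100]);
translate([20, 60, 100]) cube([200, 200, 100]);
translate([120, 160, 200]) cylinder(h = 100, r = 60);
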